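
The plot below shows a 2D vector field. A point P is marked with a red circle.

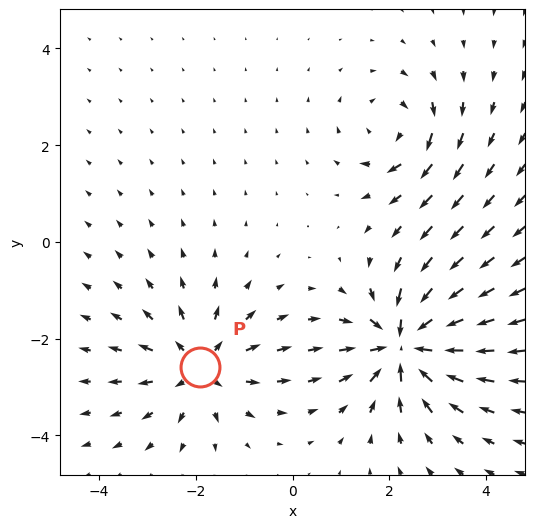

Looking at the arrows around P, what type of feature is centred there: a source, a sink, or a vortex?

At P (-1.9, -2.6) the arrows spread outward. Divergence about +4, curl ≈0 — positive divergence with near-zero curl is a source.

source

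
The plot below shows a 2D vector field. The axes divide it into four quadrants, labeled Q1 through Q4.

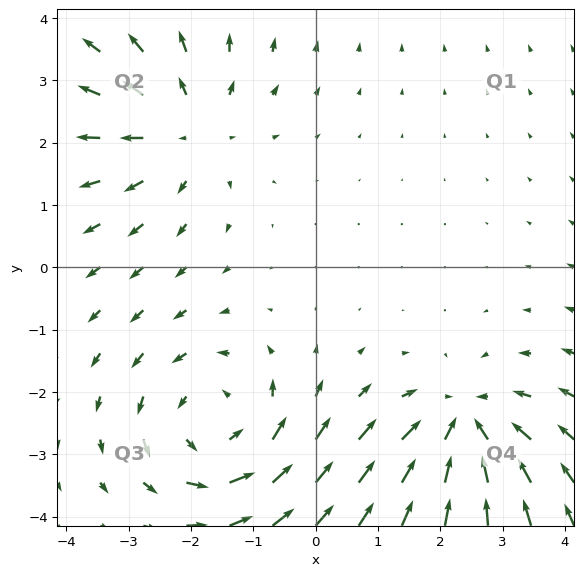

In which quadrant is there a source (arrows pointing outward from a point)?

The source sits at approximately (-2.1, 2.2), which lies in quadrant Q2. The divergence there is about +2, positive as expected for a source.

Q2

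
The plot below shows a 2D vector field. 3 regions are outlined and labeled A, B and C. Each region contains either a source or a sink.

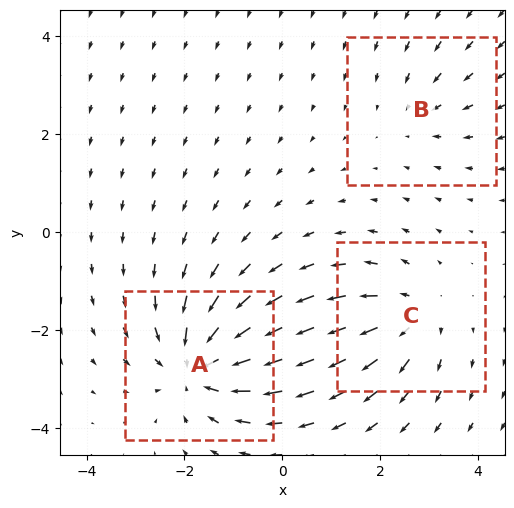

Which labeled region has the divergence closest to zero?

B

Divergence at each region's feature centre — A: about -5, B: about -2, C: about +3. Region B is closest to zero.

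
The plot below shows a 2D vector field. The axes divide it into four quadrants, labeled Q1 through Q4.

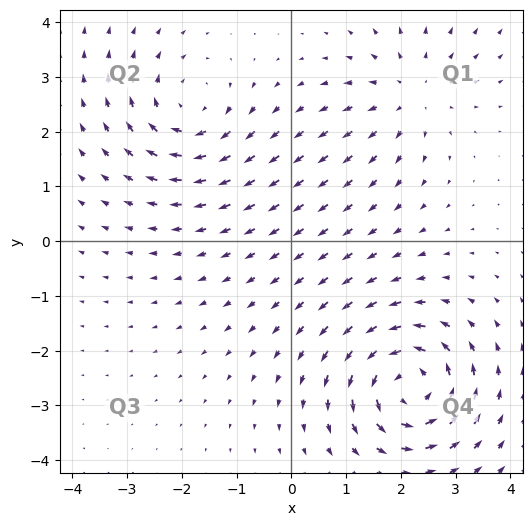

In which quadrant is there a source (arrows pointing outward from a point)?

Q1

The source sits at approximately (2.2, 2.7), which lies in quadrant Q1. The divergence there is about +3, positive as expected for a source.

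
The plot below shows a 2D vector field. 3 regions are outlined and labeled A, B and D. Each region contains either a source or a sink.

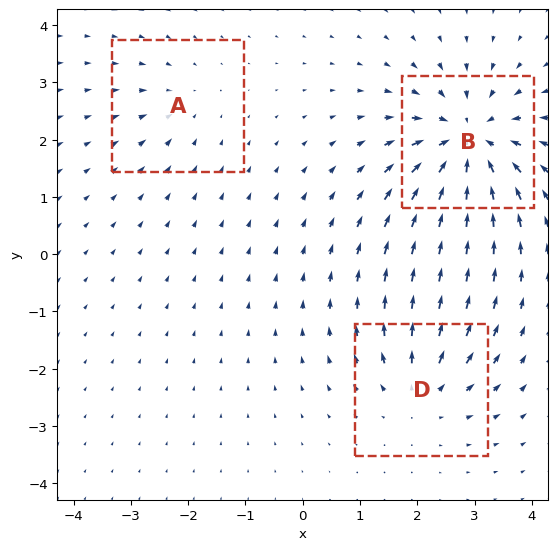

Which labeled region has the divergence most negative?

B

Divergence at each region's feature centre — A: about -2, B: about -6, D: about +3. Region B is most negative.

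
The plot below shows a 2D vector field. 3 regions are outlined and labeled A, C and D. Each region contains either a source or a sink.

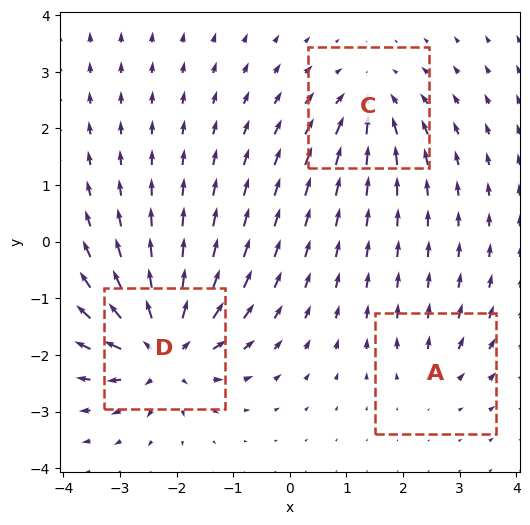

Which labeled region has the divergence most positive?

D

Divergence at each region's feature centre — A: about +2, C: about -4, D: about +6. Region D is most positive.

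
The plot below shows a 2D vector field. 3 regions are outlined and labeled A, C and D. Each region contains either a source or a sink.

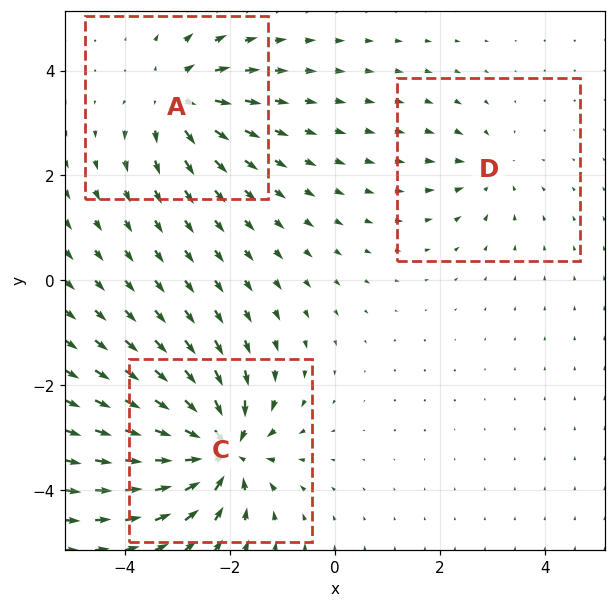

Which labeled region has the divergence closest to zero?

D

Divergence at each region's feature centre — A: about +4, C: about -7, D: about -3. Region D is closest to zero.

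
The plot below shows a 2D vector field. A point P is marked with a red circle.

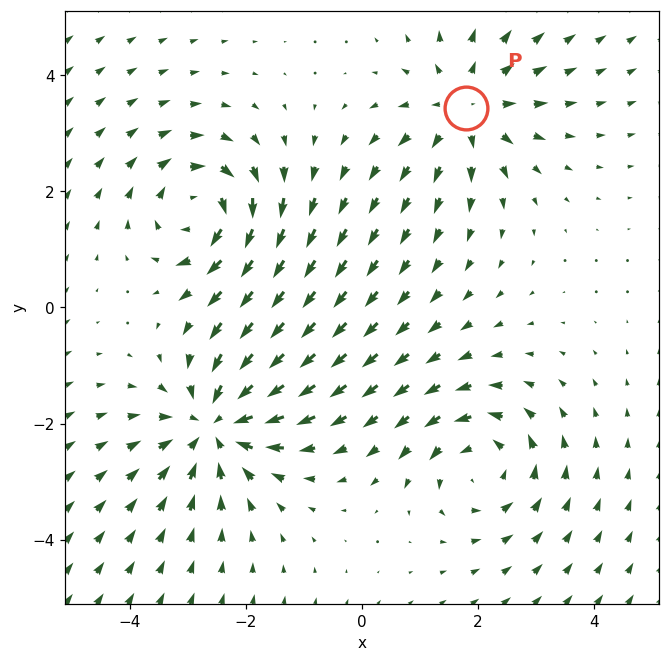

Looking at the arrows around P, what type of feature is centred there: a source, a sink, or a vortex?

At P (1.8, 3.4) the arrows spread outward. Divergence about +3, curl ≈0 — positive divergence with near-zero curl is a source.

source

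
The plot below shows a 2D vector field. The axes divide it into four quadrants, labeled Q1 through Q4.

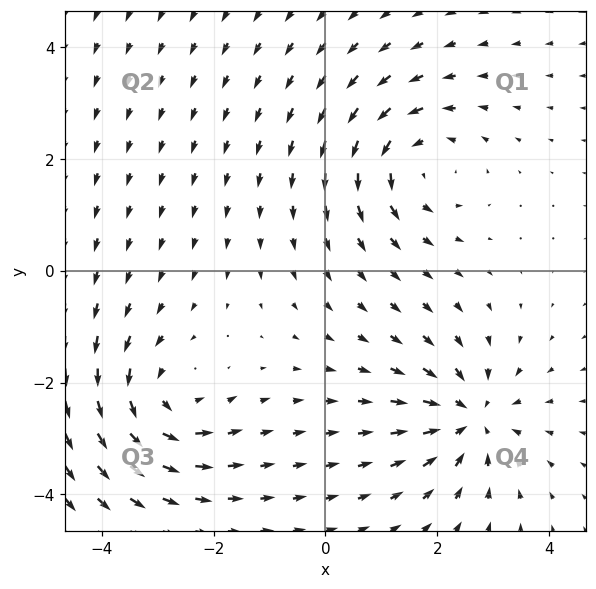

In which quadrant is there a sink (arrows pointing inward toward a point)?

The sink sits at approximately (2.6, -2.6), which lies in quadrant Q4. The divergence there is about -5, negative as expected for a sink.

Q4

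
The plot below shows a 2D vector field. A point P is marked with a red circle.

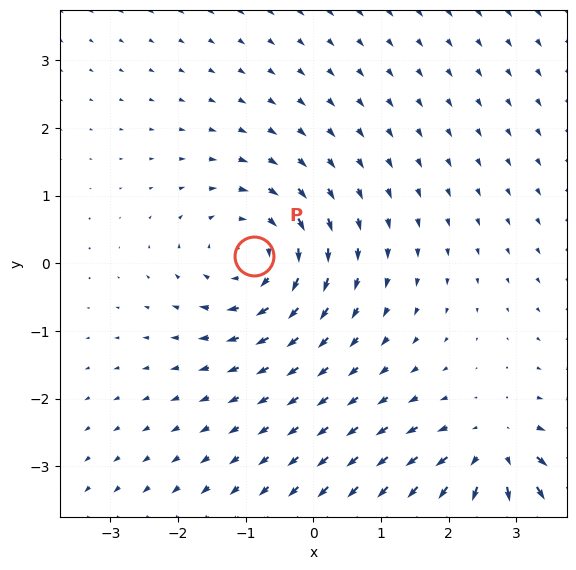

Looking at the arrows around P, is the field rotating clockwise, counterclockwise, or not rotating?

clockwise

Near P at (-0.9, 0.1) the arrows circulate clockwise. The curl (z-component) there is about -3; negative curl means clockwise rotation.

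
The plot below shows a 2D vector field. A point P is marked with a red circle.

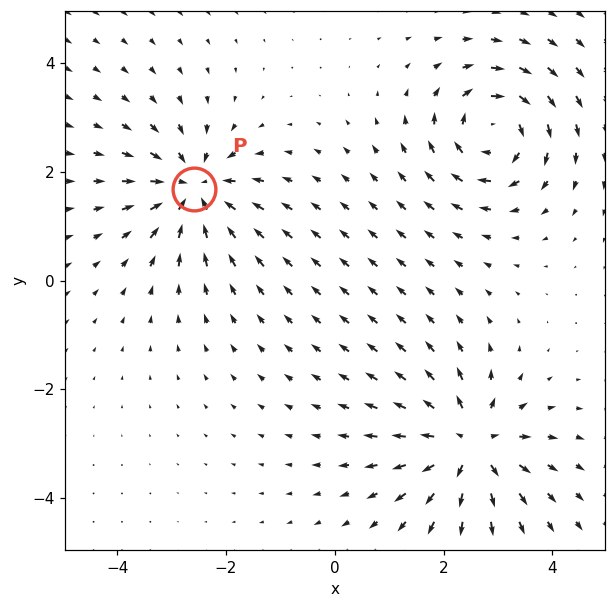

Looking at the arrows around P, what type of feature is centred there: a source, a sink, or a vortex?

sink

At P (-2.6, 1.7) the arrows converge inward. Divergence about -4, curl ≈0 — negative divergence with near-zero curl is a sink.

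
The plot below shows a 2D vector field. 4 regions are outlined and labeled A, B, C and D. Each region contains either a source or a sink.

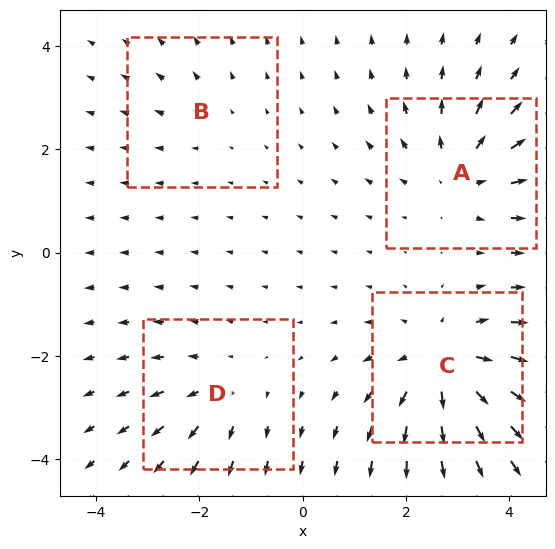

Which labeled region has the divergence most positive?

Divergence at each region's feature centre — A: about +4, B: about +2, C: about +6, D: about +3. Region C is most positive.

C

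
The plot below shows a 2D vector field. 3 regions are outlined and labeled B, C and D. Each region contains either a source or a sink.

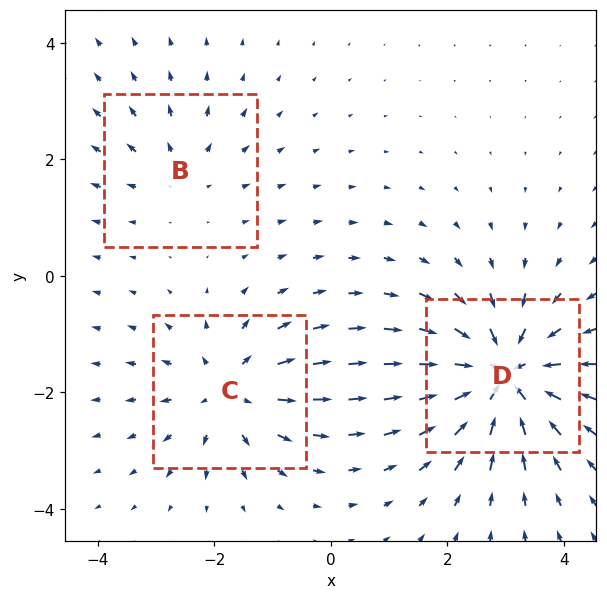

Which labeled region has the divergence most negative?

Divergence at each region's feature centre — B: about +2, C: about +4, D: about -5. Region D is most negative.

D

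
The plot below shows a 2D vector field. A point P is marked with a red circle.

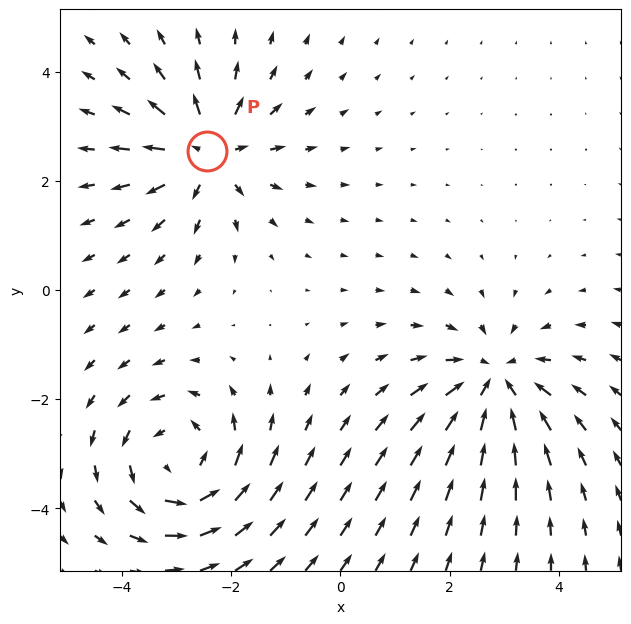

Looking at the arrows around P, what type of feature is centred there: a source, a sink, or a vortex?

source

At P (-2.4, 2.5) the arrows spread outward. Divergence about +4, curl ≈0 — positive divergence with near-zero curl is a source.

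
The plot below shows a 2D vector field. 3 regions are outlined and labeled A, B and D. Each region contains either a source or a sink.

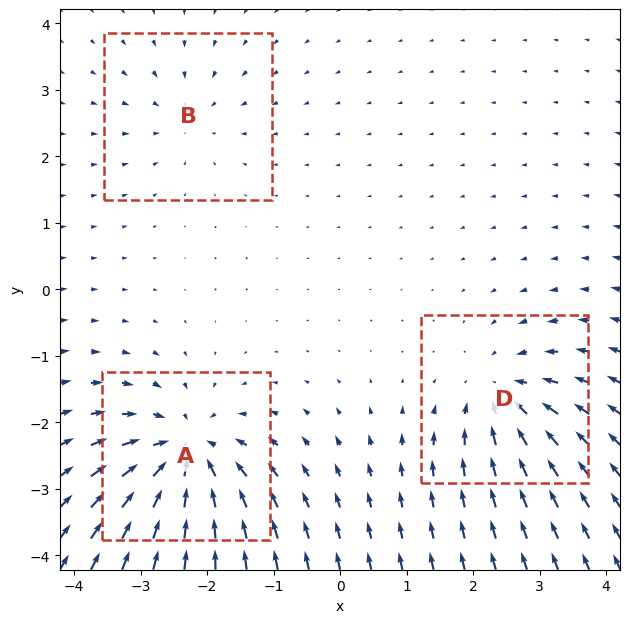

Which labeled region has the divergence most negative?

Divergence at each region's feature centre — A: about -6, B: about -2, D: about -4. Region A is most negative.

A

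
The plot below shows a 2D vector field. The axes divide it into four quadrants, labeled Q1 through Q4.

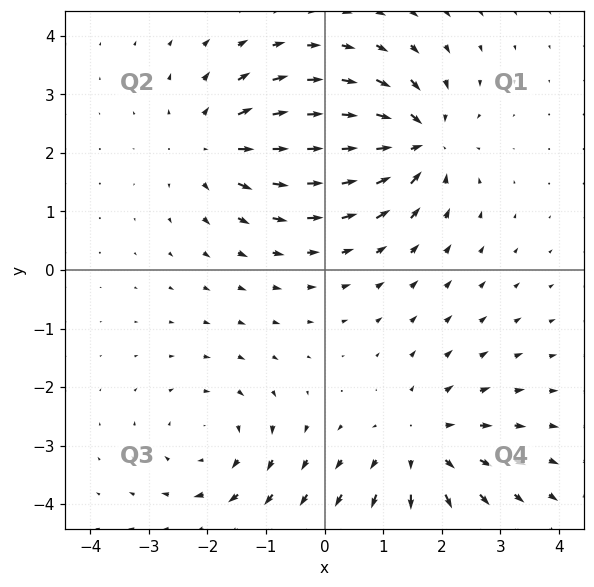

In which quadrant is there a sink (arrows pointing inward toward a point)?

Q1

The sink sits at approximately (1.6, 2.2), which lies in quadrant Q1. The divergence there is about -6, negative as expected for a sink.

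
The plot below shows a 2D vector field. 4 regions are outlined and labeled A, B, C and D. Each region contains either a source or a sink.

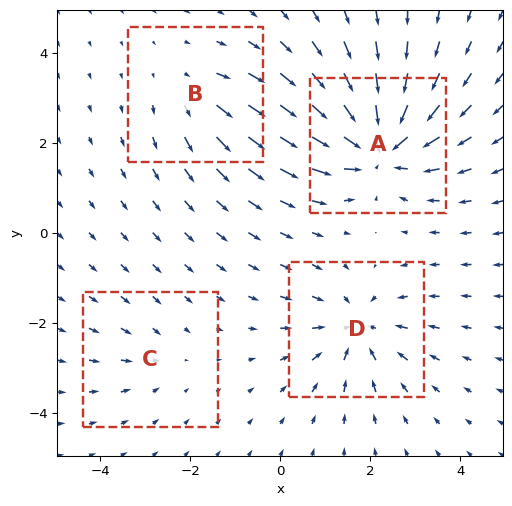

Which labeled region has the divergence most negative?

Divergence at each region's feature centre — A: about -8, B: about +3, C: about -2, D: about -5. Region A is most negative.

A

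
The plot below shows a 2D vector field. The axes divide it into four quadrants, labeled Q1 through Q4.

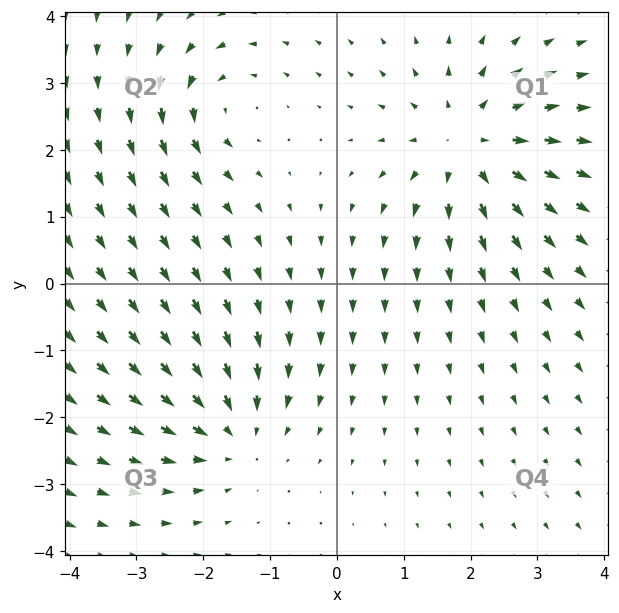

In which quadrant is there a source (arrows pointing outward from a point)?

The source sits at approximately (2.0, 2.1), which lies in quadrant Q1. The divergence there is about +5, positive as expected for a source.

Q1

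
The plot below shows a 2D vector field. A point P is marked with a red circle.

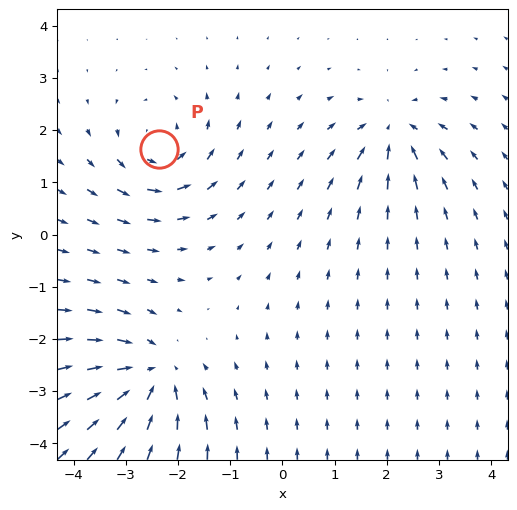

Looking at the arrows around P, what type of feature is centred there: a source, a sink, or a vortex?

At P (-2.4, 1.6) the arrows circulate counterclockwise. Divergence ≈0, curl about +4 — near-zero divergence with nonzero curl is a vortex.

vortex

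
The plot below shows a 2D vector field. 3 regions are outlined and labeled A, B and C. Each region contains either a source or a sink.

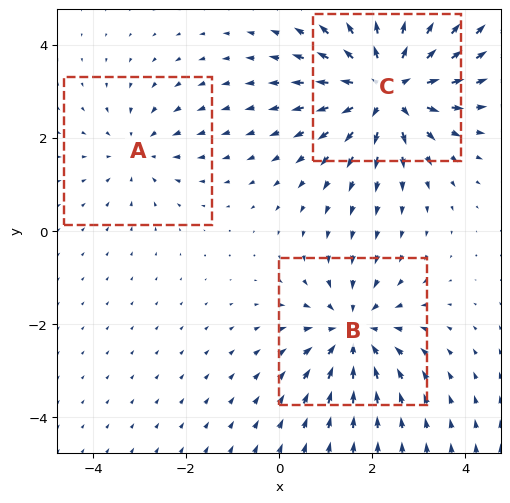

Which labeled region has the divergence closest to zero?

A

Divergence at each region's feature centre — A: about -2, B: about -3, C: about +5. Region A is closest to zero.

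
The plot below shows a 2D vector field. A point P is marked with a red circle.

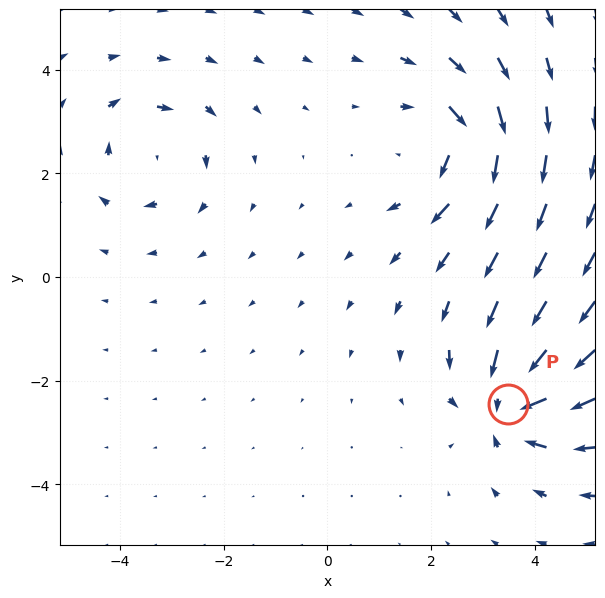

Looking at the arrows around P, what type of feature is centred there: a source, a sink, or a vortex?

At P (3.5, -2.5) the arrows converge inward. Divergence about -5, curl ≈0 — negative divergence with near-zero curl is a sink.

sink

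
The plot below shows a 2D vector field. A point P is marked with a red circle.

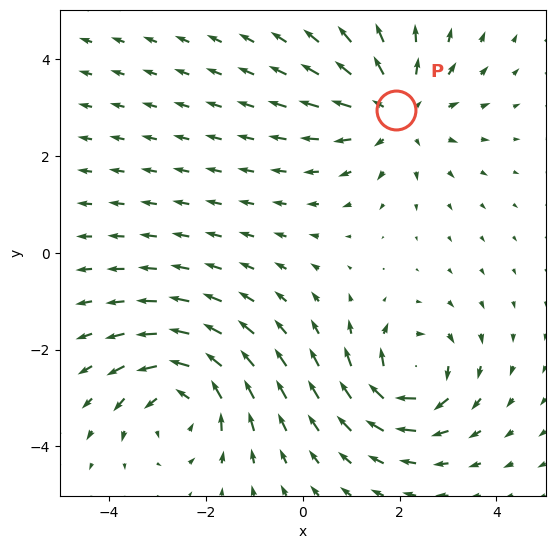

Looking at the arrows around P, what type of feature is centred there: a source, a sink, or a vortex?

source

At P (1.9, 2.9) the arrows spread outward. Divergence about +4, curl ≈0 — positive divergence with near-zero curl is a source.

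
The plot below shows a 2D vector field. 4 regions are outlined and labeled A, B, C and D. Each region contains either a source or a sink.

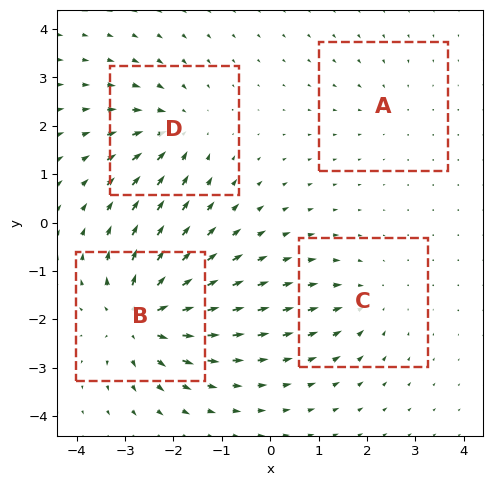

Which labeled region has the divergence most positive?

Divergence at each region's feature centre — A: about -2, B: about +8, C: about -4, D: about -5. Region B is most positive.

B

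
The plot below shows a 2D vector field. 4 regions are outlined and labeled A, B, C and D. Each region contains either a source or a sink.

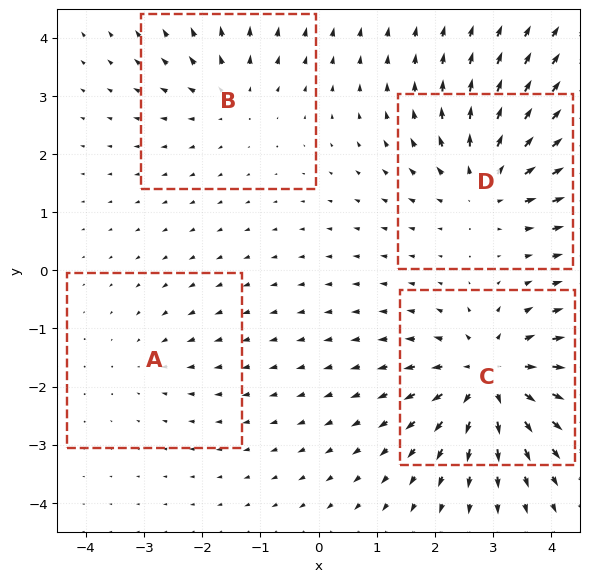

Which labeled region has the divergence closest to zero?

Divergence at each region's feature centre — A: about -2, B: about +4, C: about +7, D: about +6. Region A is closest to zero.

A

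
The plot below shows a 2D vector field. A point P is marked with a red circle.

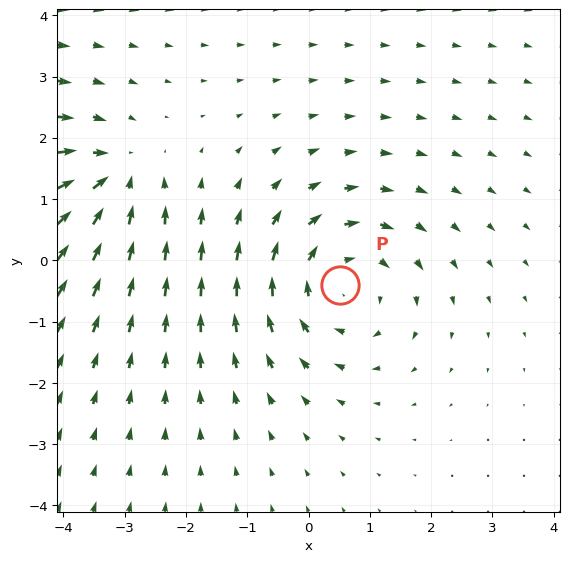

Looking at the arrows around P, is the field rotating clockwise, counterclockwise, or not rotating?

Near P at (0.5, -0.4) the arrows circulate clockwise. The curl (z-component) there is about -3; negative curl means clockwise rotation.

clockwise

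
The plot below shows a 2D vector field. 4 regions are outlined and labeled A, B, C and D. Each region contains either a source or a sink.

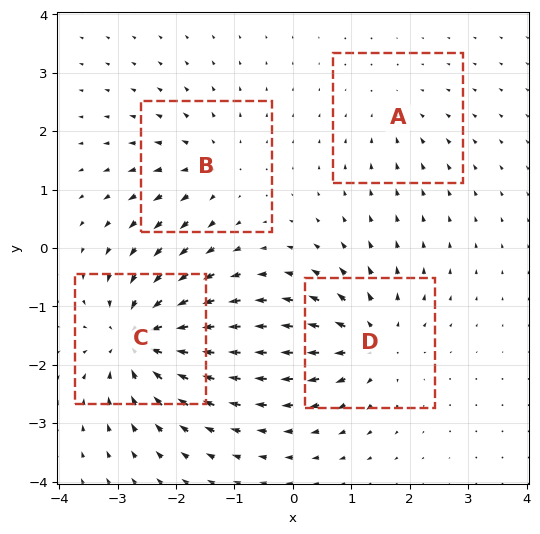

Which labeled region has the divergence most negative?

Divergence at each region's feature centre — A: about -2, B: about +4, C: about -8, D: about +6. Region C is most negative.

C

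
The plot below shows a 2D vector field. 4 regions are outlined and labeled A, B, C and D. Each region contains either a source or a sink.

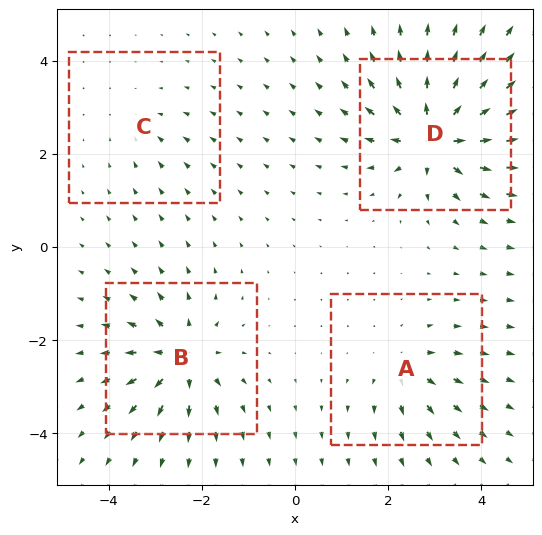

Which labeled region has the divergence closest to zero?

Divergence at each region's feature centre — A: about +4, B: about +7, C: about -2, D: about +9. Region C is closest to zero.

C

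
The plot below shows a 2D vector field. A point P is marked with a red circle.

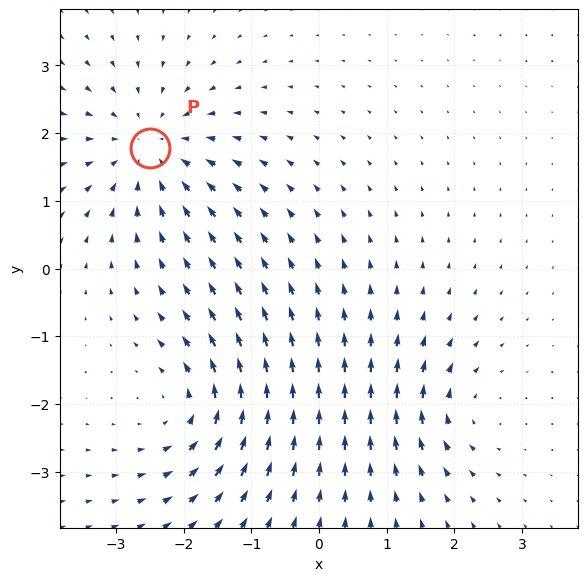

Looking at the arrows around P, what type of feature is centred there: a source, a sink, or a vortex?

At P (-2.5, 1.8) the arrows converge inward. Divergence about -4, curl ≈0 — negative divergence with near-zero curl is a sink.

sink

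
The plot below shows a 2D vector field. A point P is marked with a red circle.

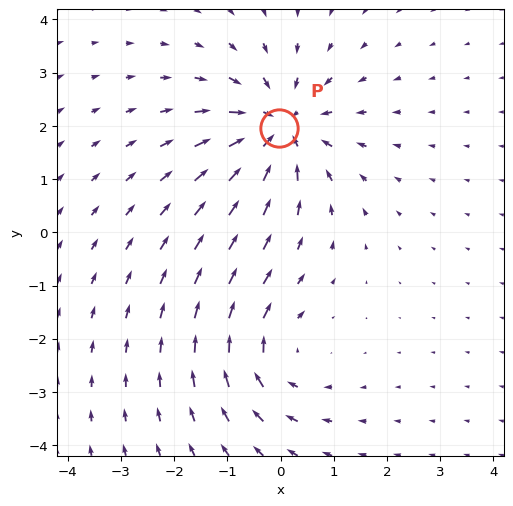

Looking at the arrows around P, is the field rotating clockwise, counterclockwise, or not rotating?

Near P at (-0.0, 2.0) the arrows show no circulation. The curl there is ≈0.

not rotating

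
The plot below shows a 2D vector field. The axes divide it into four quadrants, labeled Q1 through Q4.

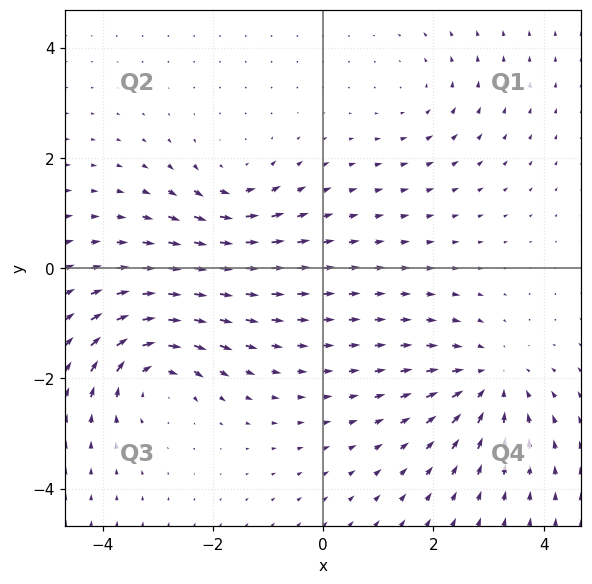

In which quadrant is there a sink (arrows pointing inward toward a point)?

Q4

The sink sits at approximately (3.0, -2.0), which lies in quadrant Q4. The divergence there is about -4, negative as expected for a sink.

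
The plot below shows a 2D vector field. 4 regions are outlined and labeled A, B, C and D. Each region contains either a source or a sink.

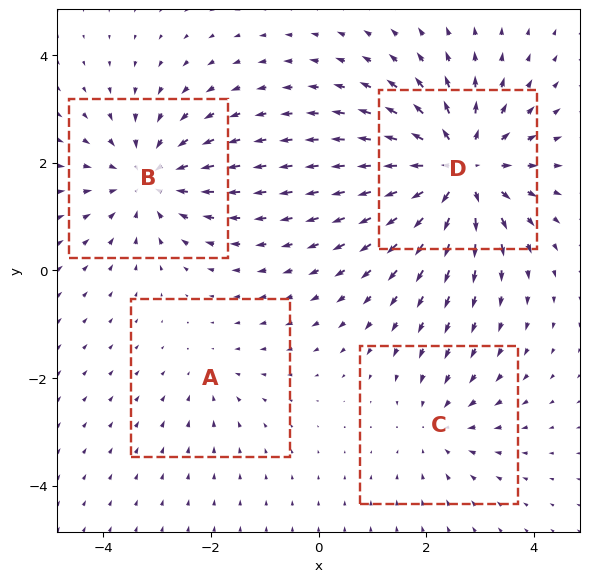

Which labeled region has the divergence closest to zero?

Divergence at each region's feature centre — A: about -2, B: about -4, C: about -3, D: about +6. Region A is closest to zero.

A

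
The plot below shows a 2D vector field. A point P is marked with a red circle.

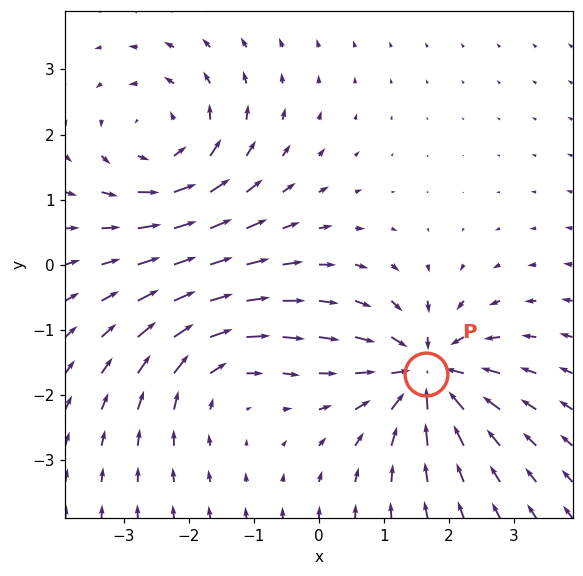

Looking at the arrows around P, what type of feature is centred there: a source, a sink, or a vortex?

At P (1.7, -1.7) the arrows converge inward. Divergence about -6, curl ≈0 — negative divergence with near-zero curl is a sink.

sink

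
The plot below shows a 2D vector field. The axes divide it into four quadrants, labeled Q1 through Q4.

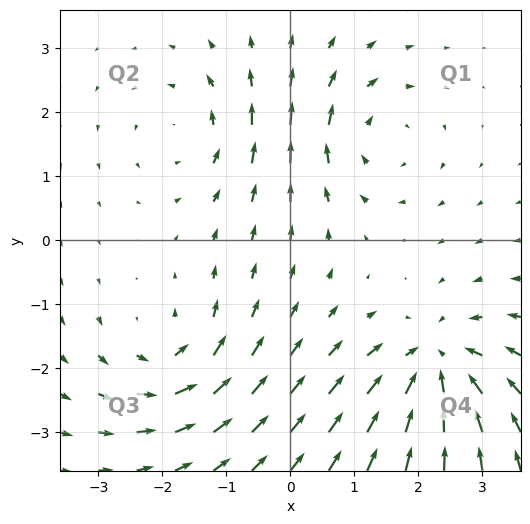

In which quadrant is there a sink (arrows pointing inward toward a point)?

Q4

The sink sits at approximately (2.3, -1.9), which lies in quadrant Q4. The divergence there is about -5, negative as expected for a sink.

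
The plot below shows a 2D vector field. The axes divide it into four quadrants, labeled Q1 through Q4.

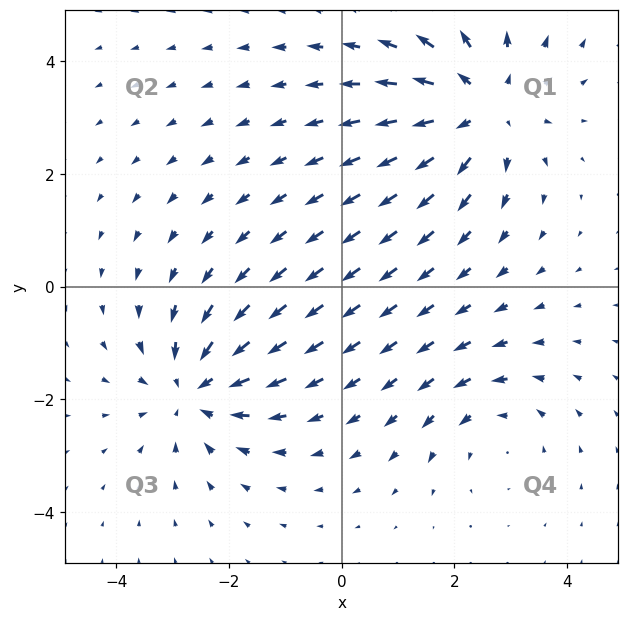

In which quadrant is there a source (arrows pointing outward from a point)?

The source sits at approximately (2.5, 3.2), which lies in quadrant Q1. The divergence there is about +4, positive as expected for a source.

Q1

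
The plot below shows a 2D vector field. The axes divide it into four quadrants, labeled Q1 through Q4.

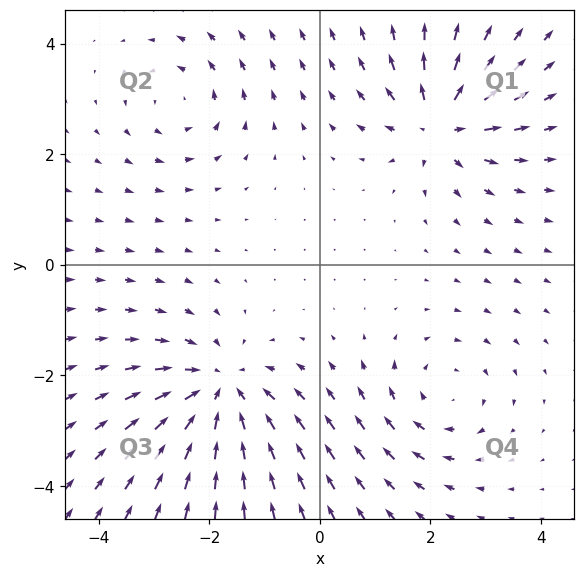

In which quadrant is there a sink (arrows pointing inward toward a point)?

The sink sits at approximately (-1.8, -2.3), which lies in quadrant Q3. The divergence there is about -5, negative as expected for a sink.

Q3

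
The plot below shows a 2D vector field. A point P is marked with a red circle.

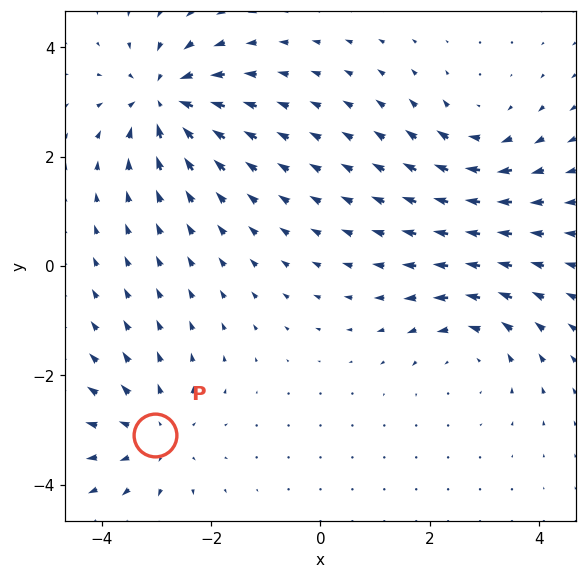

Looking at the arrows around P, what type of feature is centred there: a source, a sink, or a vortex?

source

At P (-3.0, -3.1) the arrows spread outward. Divergence about +4, curl ≈0 — positive divergence with near-zero curl is a source.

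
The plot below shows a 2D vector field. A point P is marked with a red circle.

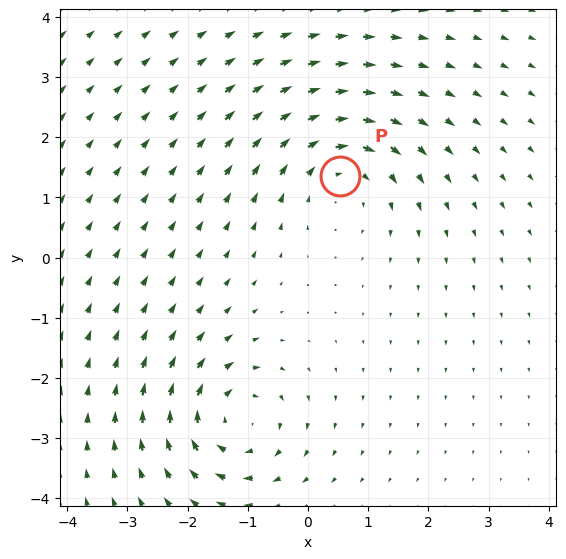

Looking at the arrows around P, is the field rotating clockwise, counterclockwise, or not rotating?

Near P at (0.5, 1.4) the arrows circulate clockwise. The curl (z-component) there is about -3; negative curl means clockwise rotation.

clockwise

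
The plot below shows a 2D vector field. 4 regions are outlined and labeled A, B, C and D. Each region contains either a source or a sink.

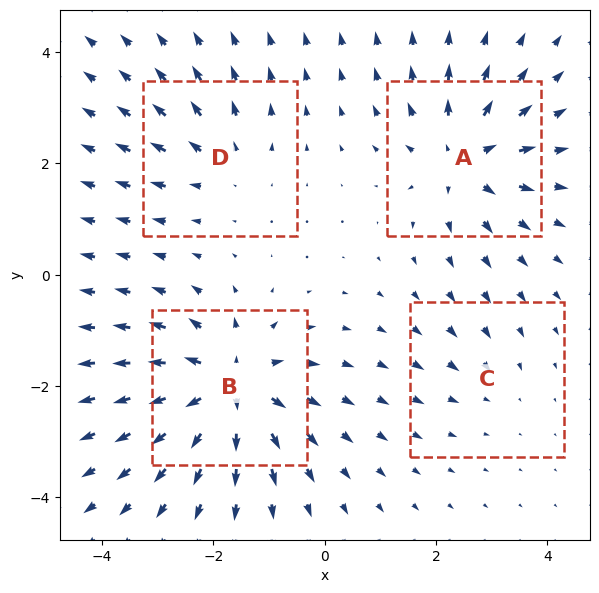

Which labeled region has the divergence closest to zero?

C

Divergence at each region's feature centre — A: about +6, B: about +7, C: about -2, D: about +3. Region C is closest to zero.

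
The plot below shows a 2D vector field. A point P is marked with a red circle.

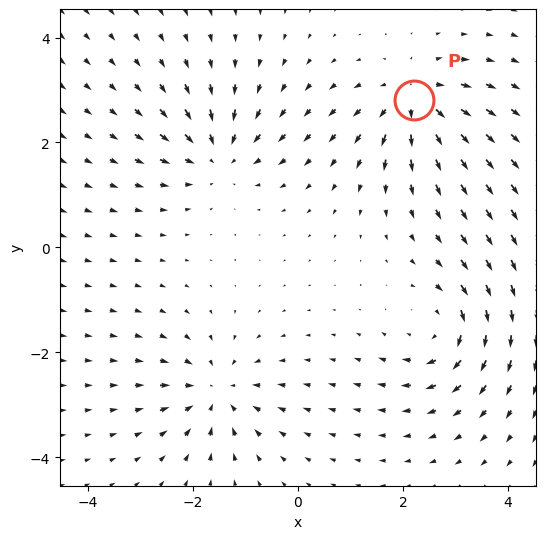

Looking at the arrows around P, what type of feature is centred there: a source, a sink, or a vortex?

source

At P (2.2, 2.8) the arrows spread outward. Divergence about +6, curl ≈0 — positive divergence with near-zero curl is a source.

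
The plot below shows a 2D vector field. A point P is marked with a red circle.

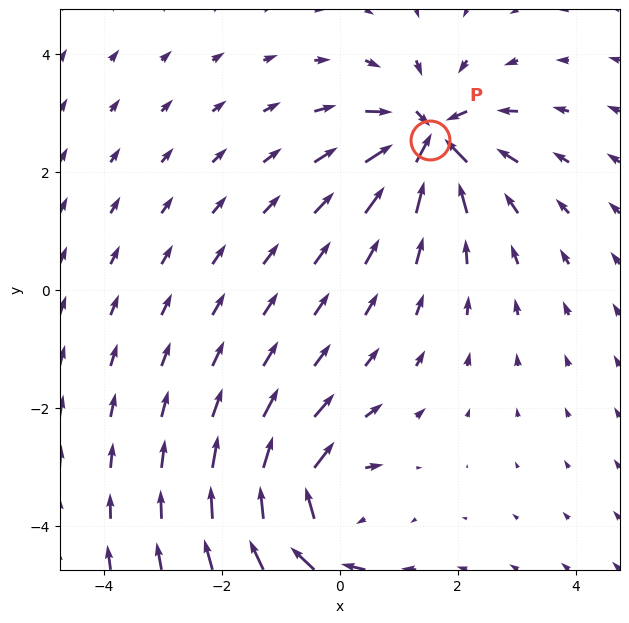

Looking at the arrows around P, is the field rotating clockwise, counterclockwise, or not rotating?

Near P at (1.5, 2.5) the arrows show no circulation. The curl there is ≈0.

not rotating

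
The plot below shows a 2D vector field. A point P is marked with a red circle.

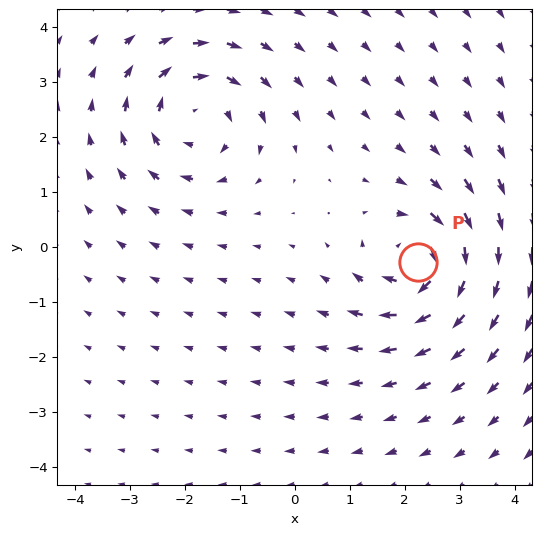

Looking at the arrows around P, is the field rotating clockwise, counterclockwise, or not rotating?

Near P at (2.2, -0.3) the arrows circulate clockwise. The curl (z-component) there is about -6; negative curl means clockwise rotation.

clockwise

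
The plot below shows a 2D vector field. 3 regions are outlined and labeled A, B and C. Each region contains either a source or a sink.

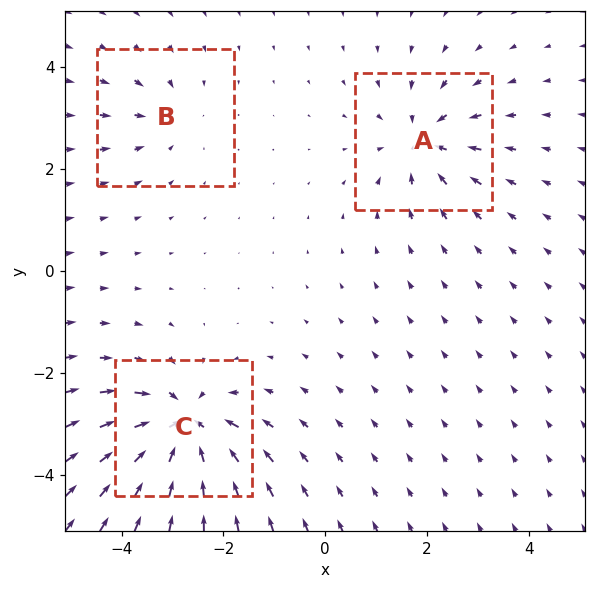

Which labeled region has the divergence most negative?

Divergence at each region's feature centre — A: about -4, B: about -2, C: about -6. Region C is most negative.

C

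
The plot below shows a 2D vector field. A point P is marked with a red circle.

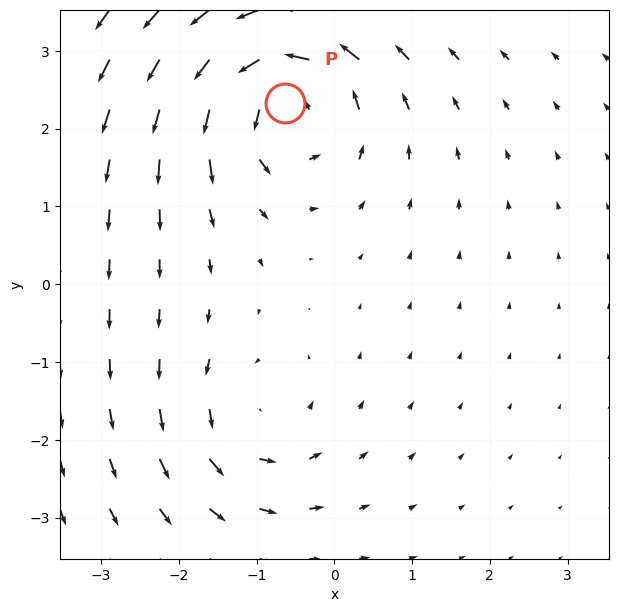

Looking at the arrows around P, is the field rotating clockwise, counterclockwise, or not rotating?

counterclockwise

Near P at (-0.6, 2.3) the arrows circulate counterclockwise. The curl (z-component) there is about +6; positive curl means counterclockwise rotation.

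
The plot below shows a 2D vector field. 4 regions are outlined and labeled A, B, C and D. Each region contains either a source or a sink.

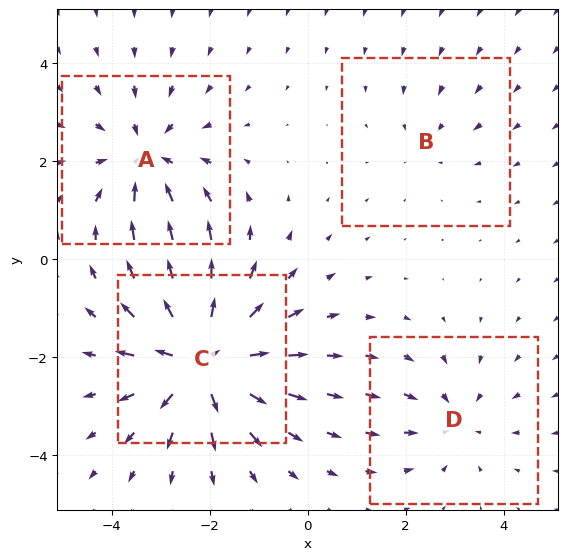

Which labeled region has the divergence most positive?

C

Divergence at each region's feature centre — A: about -4, B: about -2, C: about +7, D: about -3. Region C is most positive.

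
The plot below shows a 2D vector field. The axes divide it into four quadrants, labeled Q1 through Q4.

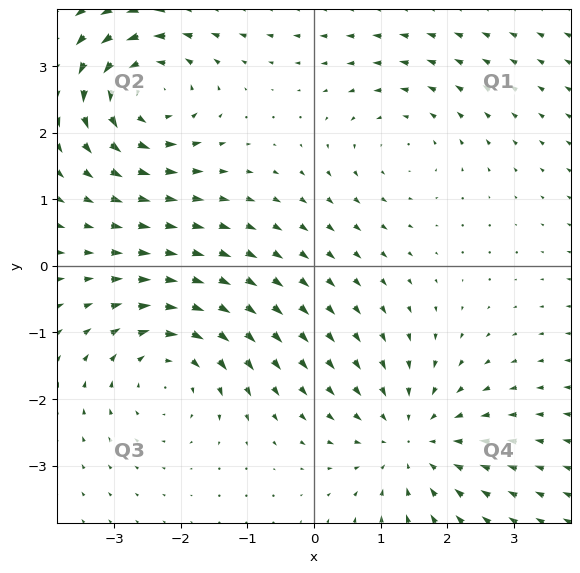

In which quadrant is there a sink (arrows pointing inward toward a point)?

Q4

The sink sits at approximately (1.5, -2.6), which lies in quadrant Q4. The divergence there is about -4, negative as expected for a sink.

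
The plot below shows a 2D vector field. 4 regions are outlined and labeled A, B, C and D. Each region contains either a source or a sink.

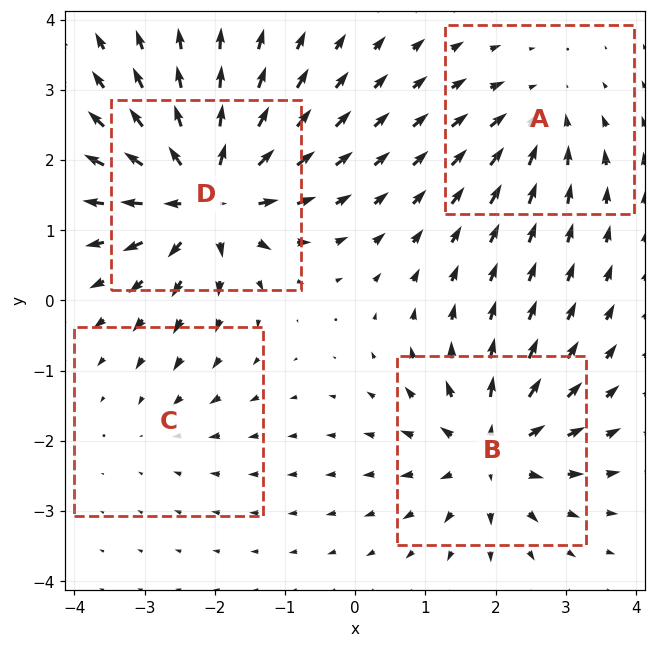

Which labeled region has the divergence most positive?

D

Divergence at each region's feature centre — A: about -4, B: about +6, C: about -2, D: about +8. Region D is most positive.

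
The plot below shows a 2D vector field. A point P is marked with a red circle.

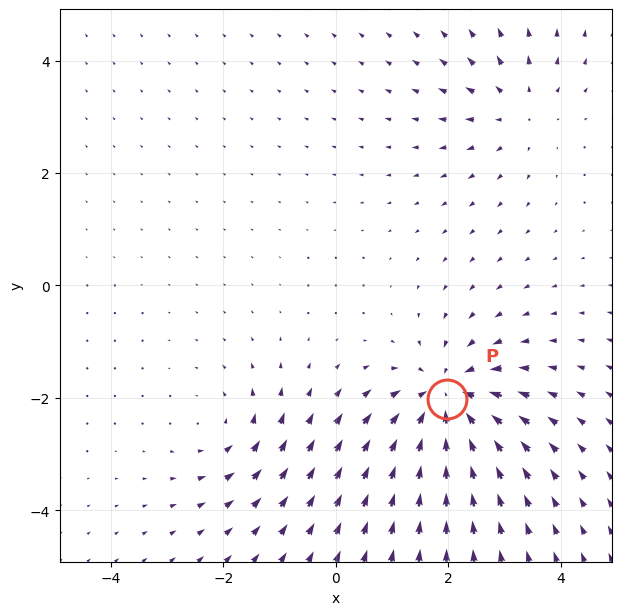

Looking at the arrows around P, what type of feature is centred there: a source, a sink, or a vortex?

sink

At P (2.0, -2.0) the arrows converge inward. Divergence about -6, curl ≈0 — negative divergence with near-zero curl is a sink.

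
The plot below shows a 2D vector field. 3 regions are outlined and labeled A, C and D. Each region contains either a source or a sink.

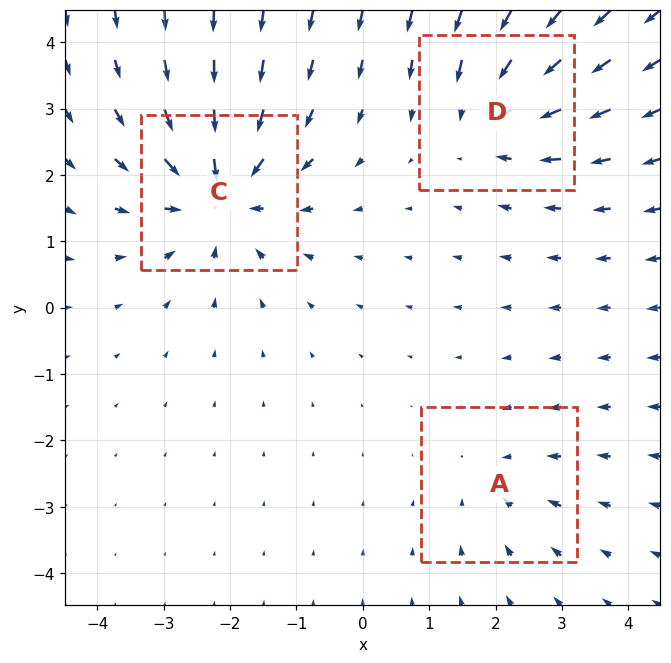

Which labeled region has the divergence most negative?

C

Divergence at each region's feature centre — A: about -2, C: about -5, D: about -3. Region C is most negative.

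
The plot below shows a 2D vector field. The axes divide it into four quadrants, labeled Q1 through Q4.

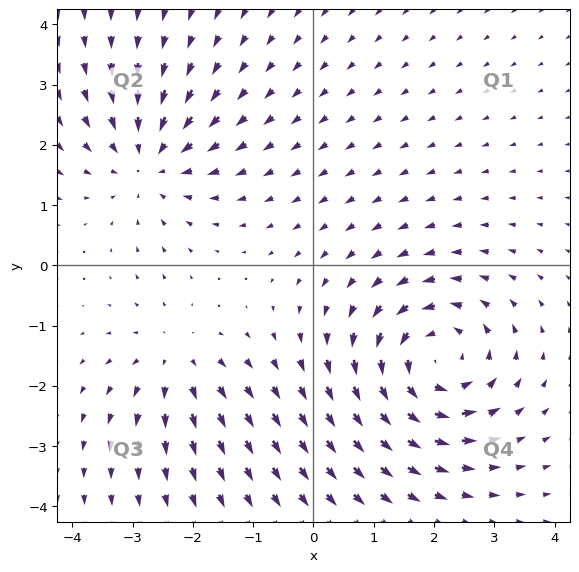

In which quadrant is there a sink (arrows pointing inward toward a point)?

The sink sits at approximately (-2.7, 1.7), which lies in quadrant Q2. The divergence there is about -4, negative as expected for a sink.

Q2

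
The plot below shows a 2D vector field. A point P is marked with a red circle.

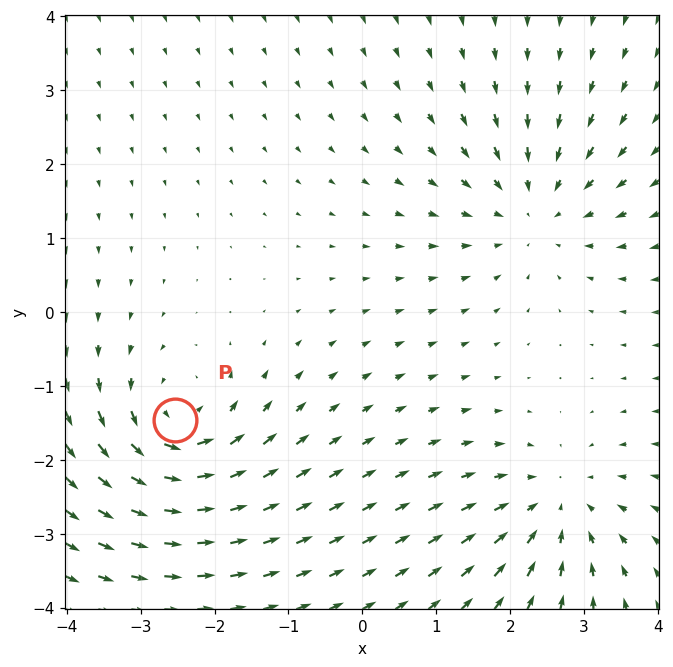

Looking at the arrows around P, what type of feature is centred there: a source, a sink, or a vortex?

vortex

At P (-2.5, -1.5) the arrows circulate counterclockwise. Divergence ≈0, curl about +4 — near-zero divergence with nonzero curl is a vortex.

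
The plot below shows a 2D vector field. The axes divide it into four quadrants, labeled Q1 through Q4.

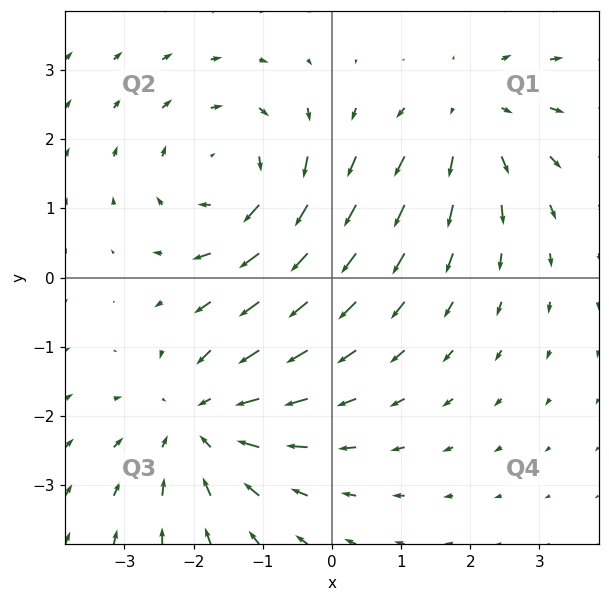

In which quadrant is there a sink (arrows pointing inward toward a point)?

Q3

The sink sits at approximately (-1.9, -2.1), which lies in quadrant Q3. The divergence there is about -3, negative as expected for a sink.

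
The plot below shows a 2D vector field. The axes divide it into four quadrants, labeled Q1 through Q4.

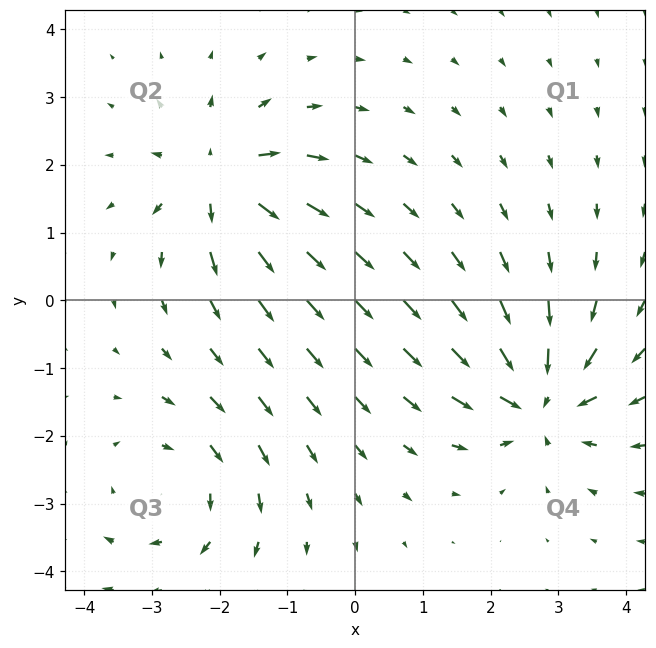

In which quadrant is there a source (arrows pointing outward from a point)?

The source sits at approximately (-2.0, 1.8), which lies in quadrant Q2. The divergence there is about +5, positive as expected for a source.

Q2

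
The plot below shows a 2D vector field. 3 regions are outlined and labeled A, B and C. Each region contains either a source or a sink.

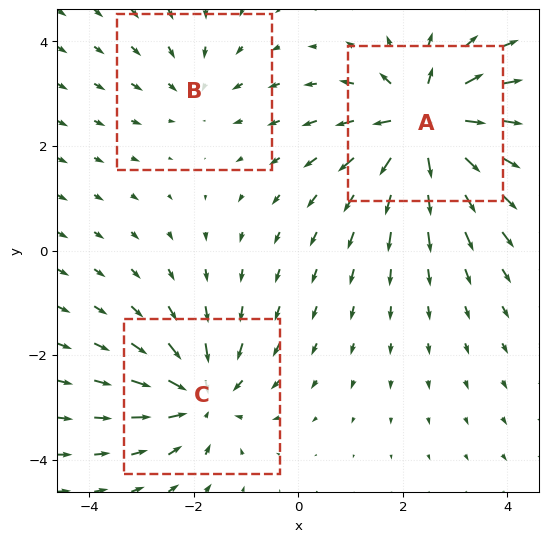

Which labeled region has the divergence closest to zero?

B

Divergence at each region's feature centre — A: about +5, B: about -2, C: about -4. Region B is closest to zero.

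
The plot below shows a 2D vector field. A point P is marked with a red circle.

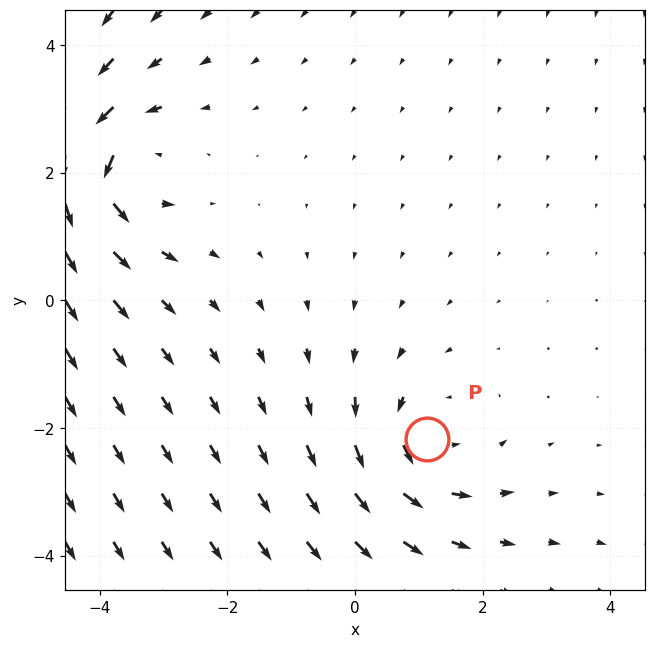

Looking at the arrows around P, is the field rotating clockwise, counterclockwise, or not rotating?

Near P at (1.1, -2.2) the arrows circulate counterclockwise. The curl (z-component) there is about +3; positive curl means counterclockwise rotation.

counterclockwise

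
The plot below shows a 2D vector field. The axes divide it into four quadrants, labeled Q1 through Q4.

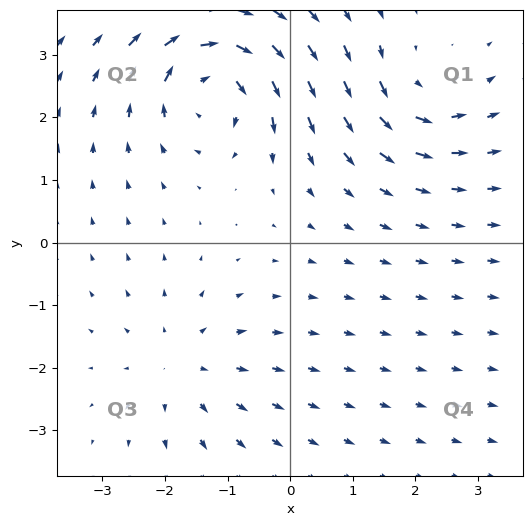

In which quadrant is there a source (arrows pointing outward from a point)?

Q3

The source sits at approximately (-1.7, -2.0), which lies in quadrant Q3. The divergence there is about +2, positive as expected for a source.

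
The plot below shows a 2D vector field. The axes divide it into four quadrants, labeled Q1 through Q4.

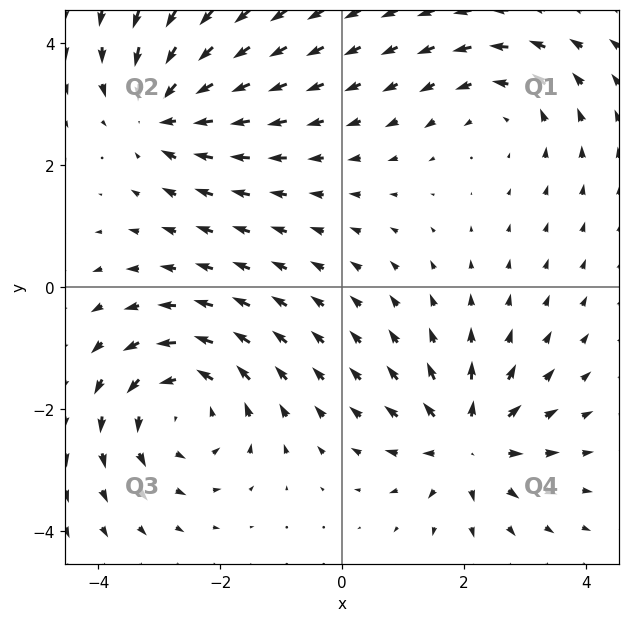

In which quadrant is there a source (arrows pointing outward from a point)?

Q4

The source sits at approximately (2.1, -2.5), which lies in quadrant Q4. The divergence there is about +5, positive as expected for a source.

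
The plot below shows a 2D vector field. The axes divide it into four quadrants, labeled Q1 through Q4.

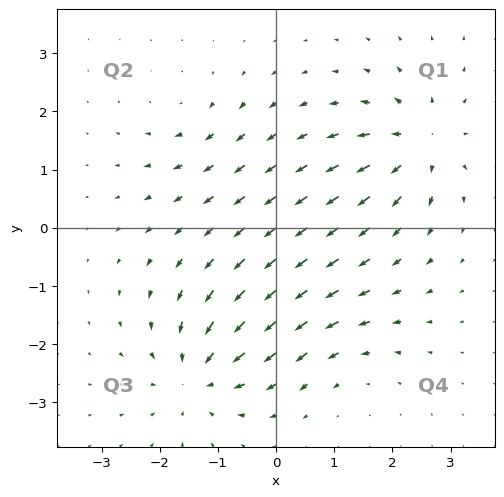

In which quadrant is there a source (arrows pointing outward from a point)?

Q1

The source sits at approximately (2.5, 1.5), which lies in quadrant Q1. The divergence there is about +5, positive as expected for a source.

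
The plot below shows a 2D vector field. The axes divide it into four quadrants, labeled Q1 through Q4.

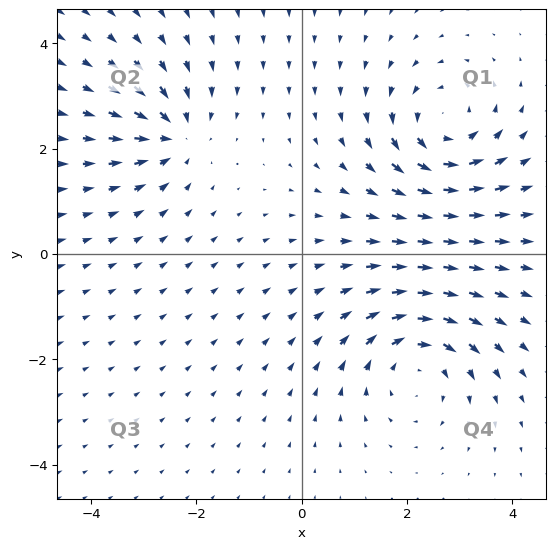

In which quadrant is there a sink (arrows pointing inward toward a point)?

The sink sits at approximately (-2.4, 2.3), which lies in quadrant Q2. The divergence there is about -4, negative as expected for a sink.

Q2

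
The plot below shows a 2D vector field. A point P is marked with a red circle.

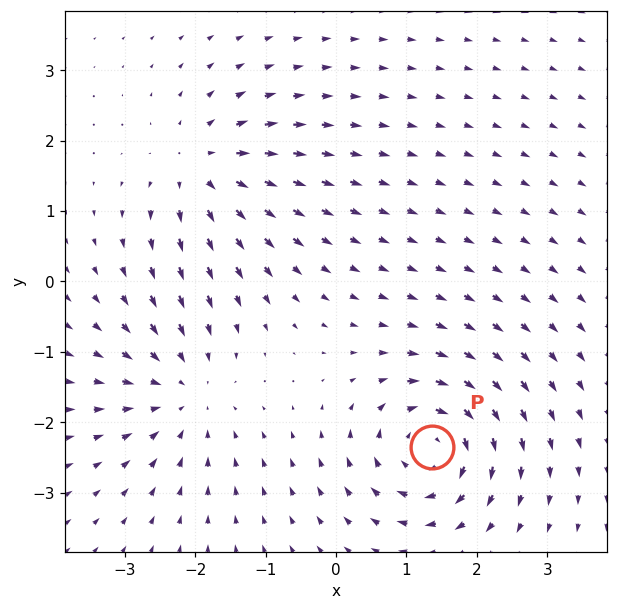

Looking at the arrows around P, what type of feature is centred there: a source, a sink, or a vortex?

At P (1.4, -2.3) the arrows circulate clockwise. Divergence ≈0, curl about -5 — near-zero divergence with nonzero curl is a vortex.

vortex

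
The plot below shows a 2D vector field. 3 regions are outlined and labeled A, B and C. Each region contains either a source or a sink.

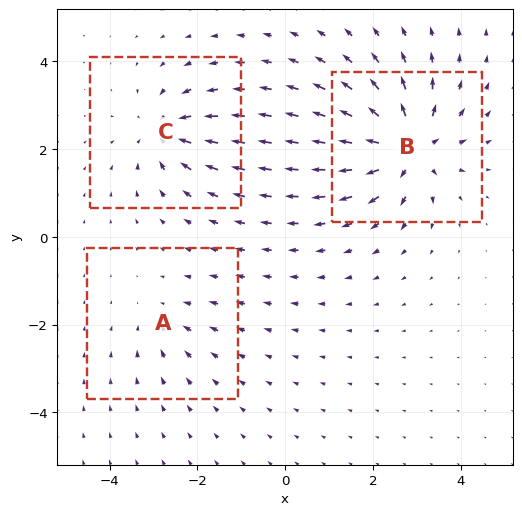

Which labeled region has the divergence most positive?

B

Divergence at each region's feature centre — A: about -2, B: about +6, C: about -4. Region B is most positive.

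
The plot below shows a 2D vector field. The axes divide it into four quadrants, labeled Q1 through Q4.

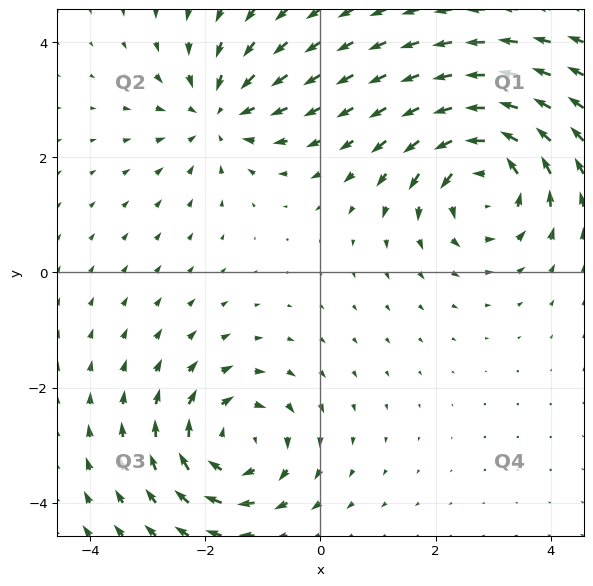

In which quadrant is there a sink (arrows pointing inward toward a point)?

Q2

The sink sits at approximately (-1.8, 2.8), which lies in quadrant Q2. The divergence there is about -3, negative as expected for a sink.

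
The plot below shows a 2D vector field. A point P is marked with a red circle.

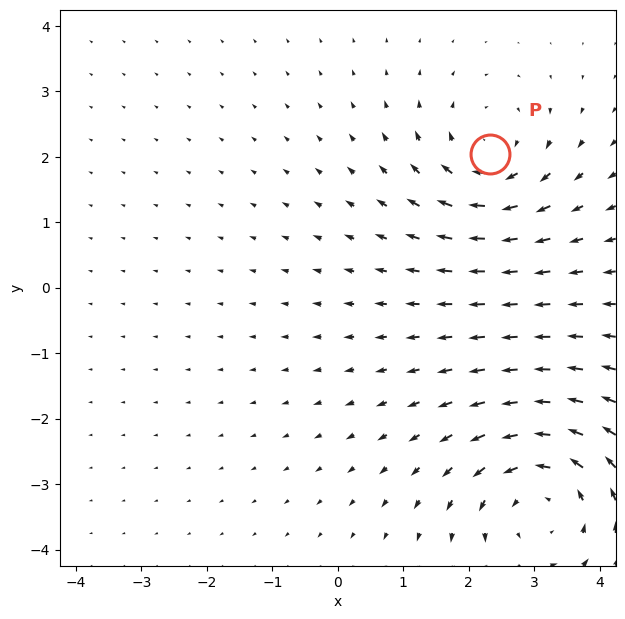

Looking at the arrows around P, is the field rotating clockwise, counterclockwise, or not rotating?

clockwise

Near P at (2.3, 2.0) the arrows circulate clockwise. The curl (z-component) there is about -4; negative curl means clockwise rotation.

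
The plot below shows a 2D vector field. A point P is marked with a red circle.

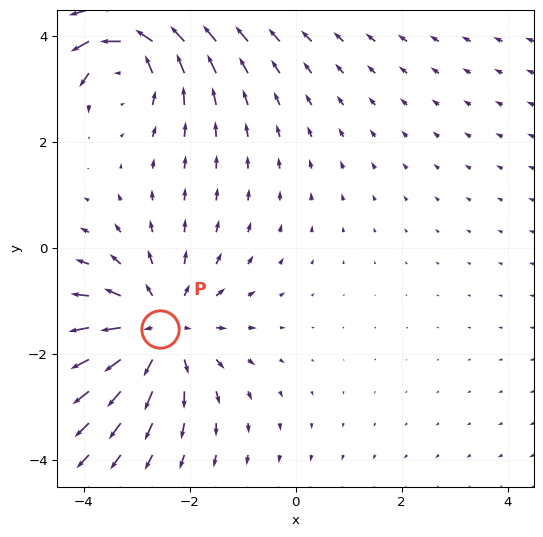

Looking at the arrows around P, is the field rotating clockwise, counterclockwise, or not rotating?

not rotating

Near P at (-2.6, -1.5) the arrows show no circulation. The curl there is ≈0.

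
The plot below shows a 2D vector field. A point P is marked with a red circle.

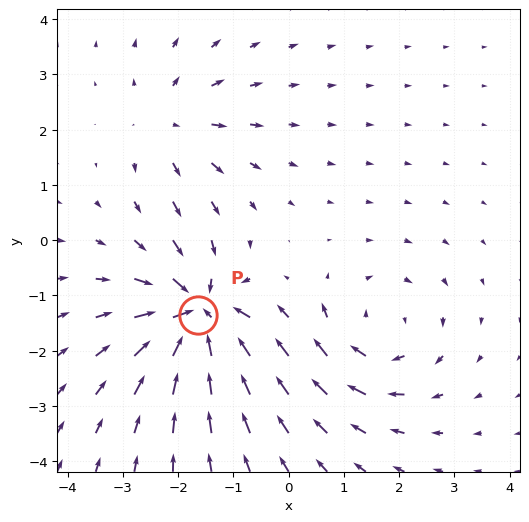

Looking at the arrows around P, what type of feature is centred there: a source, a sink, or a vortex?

sink

At P (-1.6, -1.4) the arrows converge inward. Divergence about -7, curl ≈0 — negative divergence with near-zero curl is a sink.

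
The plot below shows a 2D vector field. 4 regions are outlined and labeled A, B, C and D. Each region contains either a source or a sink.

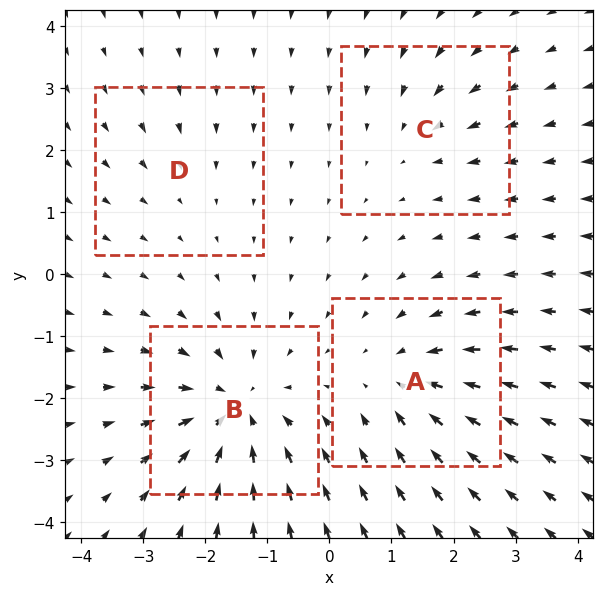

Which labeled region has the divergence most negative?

B

Divergence at each region's feature centre — A: about -5, B: about -7, C: about -3, D: about -2. Region B is most negative.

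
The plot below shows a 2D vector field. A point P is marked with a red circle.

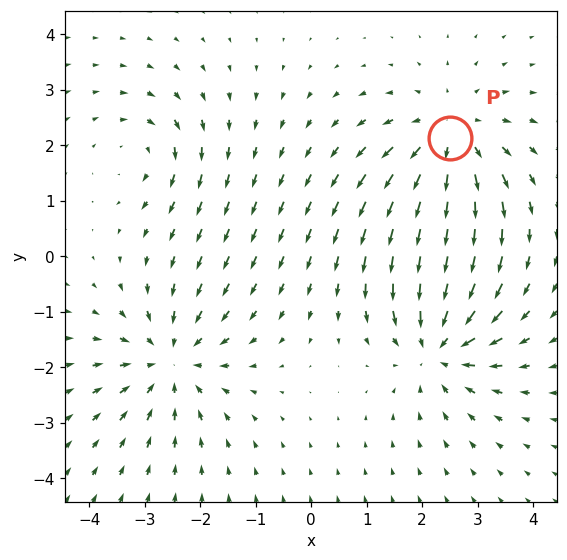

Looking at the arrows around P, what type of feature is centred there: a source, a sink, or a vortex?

At P (2.5, 2.1) the arrows spread outward. Divergence about +4, curl ≈0 — positive divergence with near-zero curl is a source.

source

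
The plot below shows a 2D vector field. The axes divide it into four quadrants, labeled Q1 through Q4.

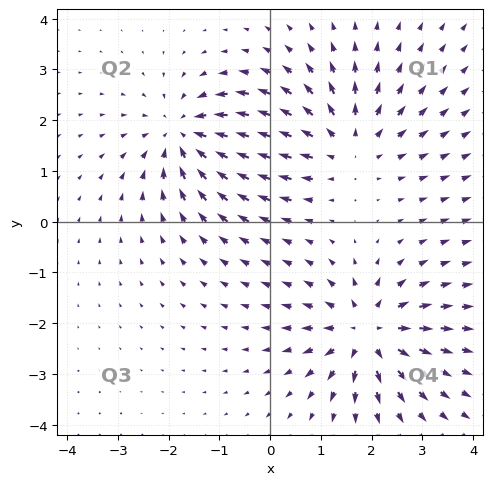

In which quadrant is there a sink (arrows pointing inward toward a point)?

The sink sits at approximately (-1.7, 1.7), which lies in quadrant Q2. The divergence there is about -5, negative as expected for a sink.

Q2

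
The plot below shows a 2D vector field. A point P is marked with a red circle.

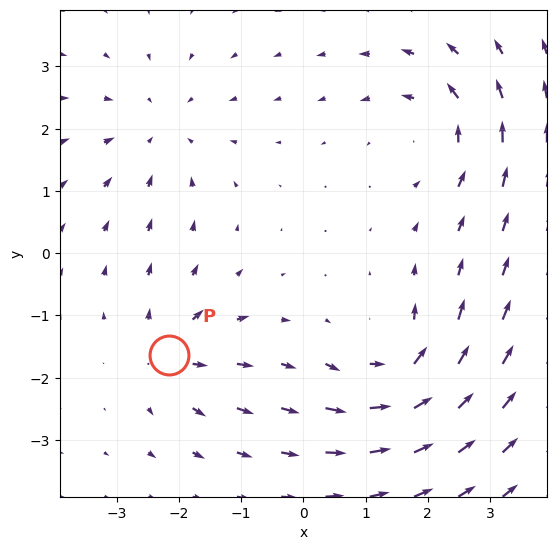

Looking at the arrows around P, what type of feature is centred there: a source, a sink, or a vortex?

source

At P (-2.2, -1.6) the arrows spread outward. Divergence about +4, curl ≈0 — positive divergence with near-zero curl is a source.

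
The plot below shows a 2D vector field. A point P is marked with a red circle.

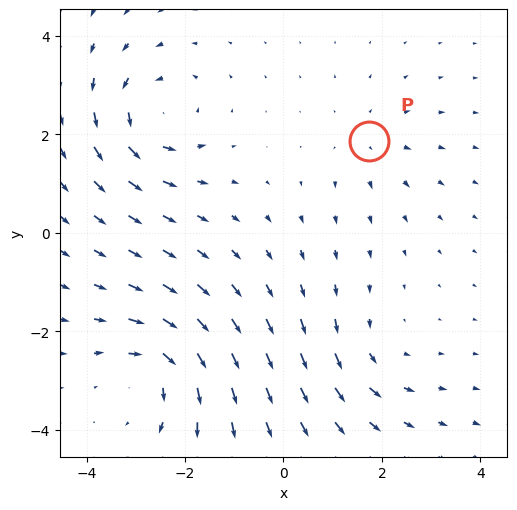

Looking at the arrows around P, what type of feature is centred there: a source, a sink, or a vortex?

At P (1.7, 1.9) the arrows spread outward. Divergence about +3, curl ≈0 — positive divergence with near-zero curl is a source.

source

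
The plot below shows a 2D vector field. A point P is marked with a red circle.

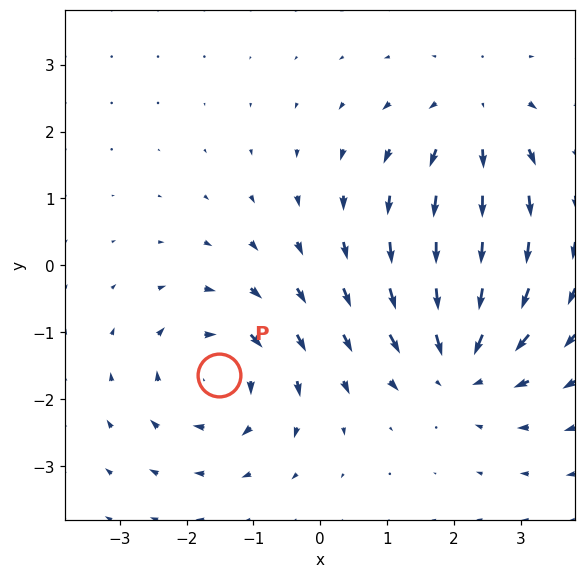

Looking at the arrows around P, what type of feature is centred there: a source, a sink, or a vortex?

vortex

At P (-1.5, -1.6) the arrows circulate clockwise. Divergence ≈0, curl about -5 — near-zero divergence with nonzero curl is a vortex.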